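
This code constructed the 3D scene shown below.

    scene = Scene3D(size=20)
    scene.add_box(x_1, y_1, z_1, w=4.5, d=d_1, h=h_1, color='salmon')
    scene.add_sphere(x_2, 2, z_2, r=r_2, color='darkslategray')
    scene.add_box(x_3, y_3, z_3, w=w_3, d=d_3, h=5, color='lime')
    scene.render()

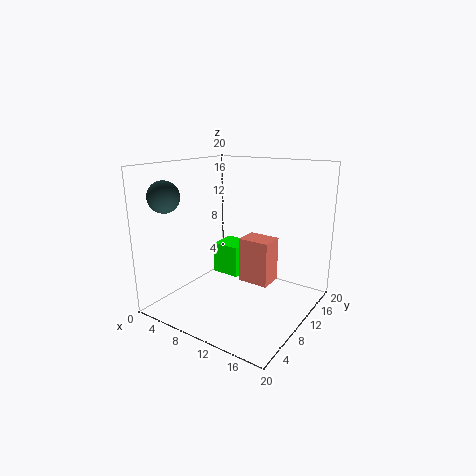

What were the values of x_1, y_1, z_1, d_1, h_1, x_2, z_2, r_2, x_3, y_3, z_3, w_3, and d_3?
x_1 = 9.5, y_1 = 11, z_1 = 3, d_1 = 3.5, h_1 = 6.5, x_2 = 4.5, z_2 = 16.5, r_2 = 2, x_3 = 2.5, y_3 = 14, z_3 = 1.5, w_3 = 4.5, d_3 = 4.5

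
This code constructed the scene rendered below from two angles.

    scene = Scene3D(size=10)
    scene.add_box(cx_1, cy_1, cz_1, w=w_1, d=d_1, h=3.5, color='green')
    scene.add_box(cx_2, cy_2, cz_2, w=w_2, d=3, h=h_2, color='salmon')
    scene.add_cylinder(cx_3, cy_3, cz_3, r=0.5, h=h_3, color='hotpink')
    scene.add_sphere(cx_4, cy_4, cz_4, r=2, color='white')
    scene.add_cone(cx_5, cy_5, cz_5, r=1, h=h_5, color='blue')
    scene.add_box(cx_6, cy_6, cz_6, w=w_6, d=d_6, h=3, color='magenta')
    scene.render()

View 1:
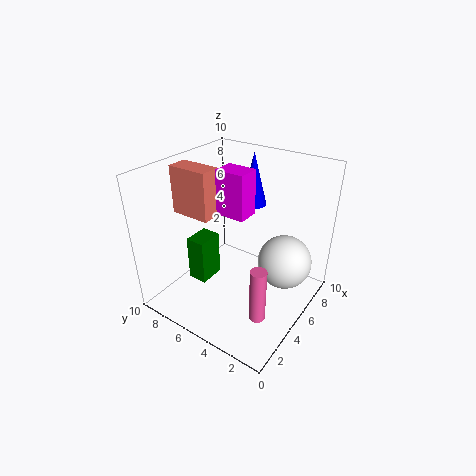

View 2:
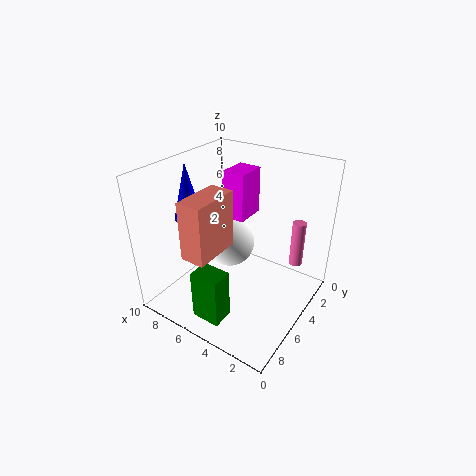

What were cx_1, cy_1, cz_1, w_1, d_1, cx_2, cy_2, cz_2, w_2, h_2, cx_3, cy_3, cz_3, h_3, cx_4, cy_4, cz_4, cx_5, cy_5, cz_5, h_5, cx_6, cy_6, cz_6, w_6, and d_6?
cx_1 = 4; cy_1 = 7.5; cz_1 = 0.5; w_1 = 2; d_1 = 1.5; cx_2 = 4; cy_2 = 7; cz_2 = 6; w_2 = 1.5; h_2 = 3.5; cx_3 = 2; cy_3 = 1.5; cz_3 = 2; h_3 = 3.5; cx_4 = 7.5; cy_4 = 2.5; cz_4 = 2.5; cx_5 = 8.5; cy_5 = 6; cz_5 = 6; h_5 = 4; cx_6 = 4; cy_6 = 4; cz_6 = 7; w_6 = 1.5; d_6 = 2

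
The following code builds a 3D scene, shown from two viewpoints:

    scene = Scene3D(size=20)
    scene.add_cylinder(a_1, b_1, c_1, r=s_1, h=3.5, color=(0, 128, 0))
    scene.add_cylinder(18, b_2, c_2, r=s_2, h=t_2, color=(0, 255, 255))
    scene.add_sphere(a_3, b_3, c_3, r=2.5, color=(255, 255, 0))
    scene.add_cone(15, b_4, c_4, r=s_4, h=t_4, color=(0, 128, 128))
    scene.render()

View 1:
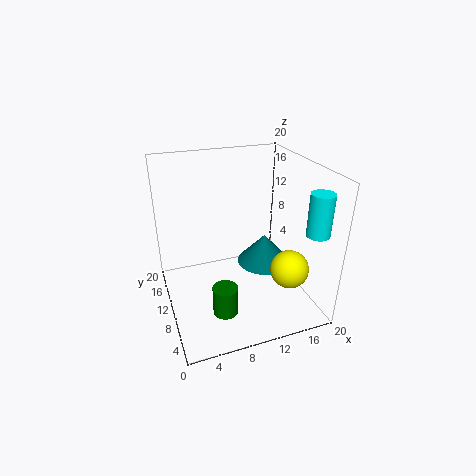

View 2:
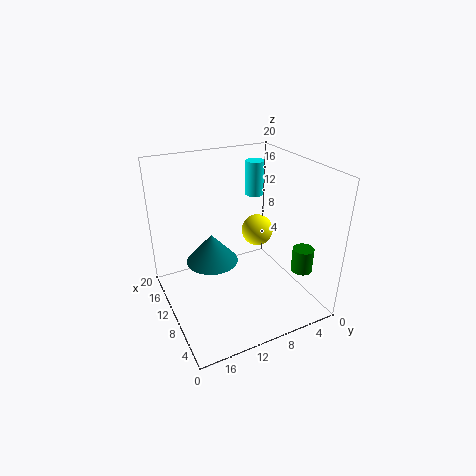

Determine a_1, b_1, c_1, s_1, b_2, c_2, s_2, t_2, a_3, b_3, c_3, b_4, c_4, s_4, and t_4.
a_1 = 5.5, b_1 = 2, c_1 = 5, s_1 = 1.5, b_2 = 3, c_2 = 12.5, s_2 = 1.5, t_2 = 5.5, a_3 = 15, b_3 = 4, c_3 = 7.5, b_4 = 12, c_4 = 4, s_4 = 4, t_4 = 4.5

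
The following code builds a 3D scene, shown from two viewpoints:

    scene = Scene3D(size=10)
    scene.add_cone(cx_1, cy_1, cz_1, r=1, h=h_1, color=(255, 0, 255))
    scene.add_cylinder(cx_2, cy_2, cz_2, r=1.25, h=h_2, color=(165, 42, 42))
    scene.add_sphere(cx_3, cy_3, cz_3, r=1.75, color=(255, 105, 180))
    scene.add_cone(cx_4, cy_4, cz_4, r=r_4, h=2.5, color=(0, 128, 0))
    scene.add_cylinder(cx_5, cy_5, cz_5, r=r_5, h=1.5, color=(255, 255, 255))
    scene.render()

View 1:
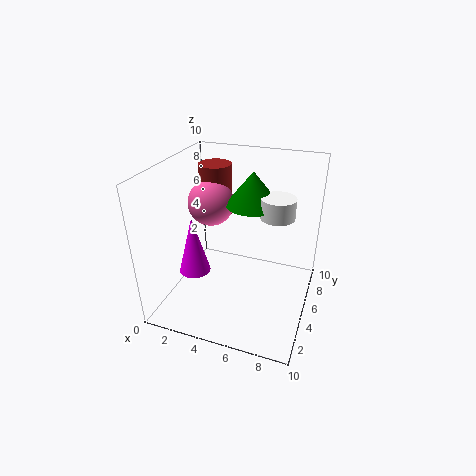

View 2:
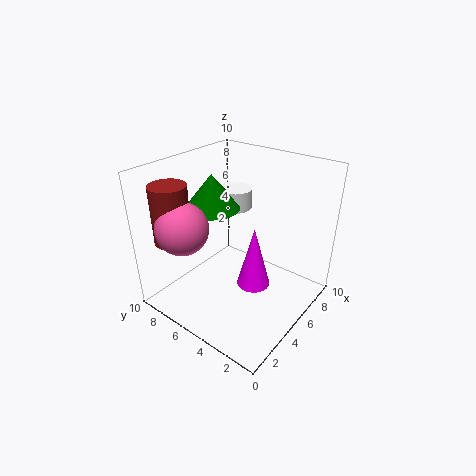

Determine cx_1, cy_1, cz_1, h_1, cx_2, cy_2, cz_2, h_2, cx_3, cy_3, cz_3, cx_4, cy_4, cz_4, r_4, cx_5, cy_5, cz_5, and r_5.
cx_1 = 3; cy_1 = 2.25; cz_1 = 3.75; h_1 = 3.75; cx_2 = 2; cy_2 = 8.25; cz_2 = 5; h_2 = 4; cx_3 = 2; cy_3 = 7.25; cz_3 = 6.25; cx_4 = 5.25; cy_4 = 7.5; cz_4 = 6.5; r_4 = 2; cx_5 = 7.25; cy_5 = 7; cz_5 = 6; r_5 = 1.25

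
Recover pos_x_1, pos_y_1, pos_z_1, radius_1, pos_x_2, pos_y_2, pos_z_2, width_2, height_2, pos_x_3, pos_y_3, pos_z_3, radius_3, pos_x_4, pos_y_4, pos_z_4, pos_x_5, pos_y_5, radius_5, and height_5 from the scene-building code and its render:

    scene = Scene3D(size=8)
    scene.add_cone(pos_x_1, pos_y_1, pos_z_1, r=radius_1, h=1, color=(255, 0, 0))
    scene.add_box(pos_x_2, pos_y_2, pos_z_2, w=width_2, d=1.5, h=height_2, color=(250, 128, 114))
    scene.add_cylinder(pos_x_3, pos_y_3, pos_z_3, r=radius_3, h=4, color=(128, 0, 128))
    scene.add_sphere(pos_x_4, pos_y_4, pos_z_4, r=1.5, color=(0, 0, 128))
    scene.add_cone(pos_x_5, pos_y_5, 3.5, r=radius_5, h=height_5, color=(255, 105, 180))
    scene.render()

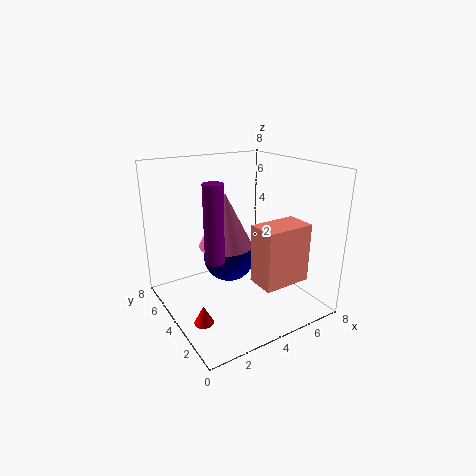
pos_x_1 = 1, pos_y_1 = 2.5, pos_z_1 = 0.5, radius_1 = 0.5, pos_x_2 = 3.5, pos_y_2 = 0.5, pos_z_2 = 2.5, width_2 = 2.5, height_2 = 3, pos_x_3 = 2, pos_y_3 = 3, pos_z_3 = 3.5, radius_3 = 0.5, pos_x_4 = 4, pos_y_4 = 5, pos_z_4 = 2.5, pos_x_5 = 3.5, pos_y_5 = 4.5, radius_5 = 1.5, height_5 = 3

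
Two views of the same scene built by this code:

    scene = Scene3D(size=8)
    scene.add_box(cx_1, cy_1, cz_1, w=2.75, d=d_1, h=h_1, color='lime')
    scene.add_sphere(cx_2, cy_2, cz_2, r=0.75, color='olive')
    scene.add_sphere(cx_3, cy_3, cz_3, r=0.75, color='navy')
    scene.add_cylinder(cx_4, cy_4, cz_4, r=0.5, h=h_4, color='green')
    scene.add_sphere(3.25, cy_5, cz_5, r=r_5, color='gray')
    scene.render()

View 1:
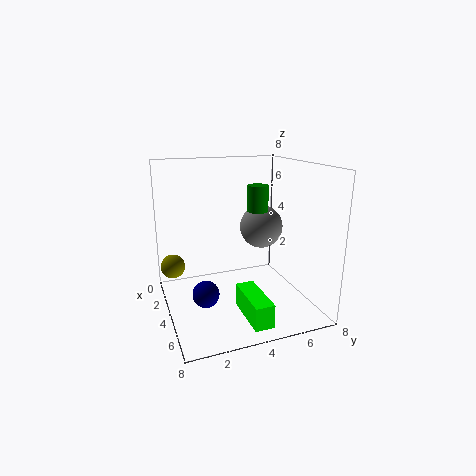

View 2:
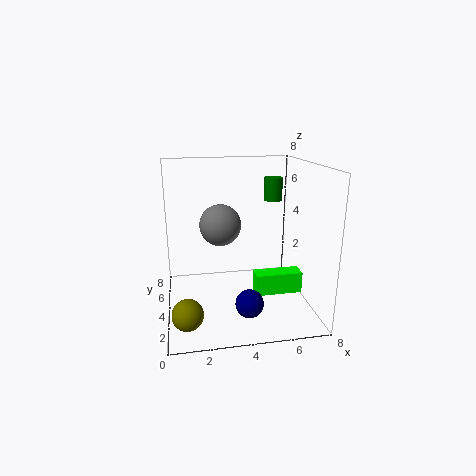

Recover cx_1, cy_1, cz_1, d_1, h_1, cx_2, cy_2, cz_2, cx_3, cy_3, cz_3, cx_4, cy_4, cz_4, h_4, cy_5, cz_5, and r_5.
cx_1 = 5; cy_1 = 3.5; cz_1 = 0.5; d_1 = 1; h_1 = 1.25; cx_2 = 1; cy_2 = 0.75; cz_2 = 1.5; cx_3 = 4.25; cy_3 = 2; cz_3 = 1; cx_4 = 6; cy_4 = 4.25; cz_4 = 6; h_4 = 1.25; cy_5 = 5.75; cz_5 = 4.25; r_5 = 1.25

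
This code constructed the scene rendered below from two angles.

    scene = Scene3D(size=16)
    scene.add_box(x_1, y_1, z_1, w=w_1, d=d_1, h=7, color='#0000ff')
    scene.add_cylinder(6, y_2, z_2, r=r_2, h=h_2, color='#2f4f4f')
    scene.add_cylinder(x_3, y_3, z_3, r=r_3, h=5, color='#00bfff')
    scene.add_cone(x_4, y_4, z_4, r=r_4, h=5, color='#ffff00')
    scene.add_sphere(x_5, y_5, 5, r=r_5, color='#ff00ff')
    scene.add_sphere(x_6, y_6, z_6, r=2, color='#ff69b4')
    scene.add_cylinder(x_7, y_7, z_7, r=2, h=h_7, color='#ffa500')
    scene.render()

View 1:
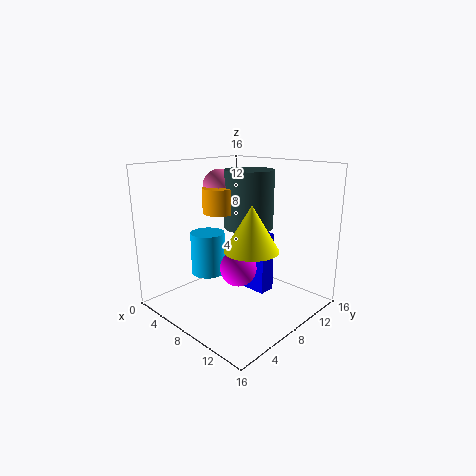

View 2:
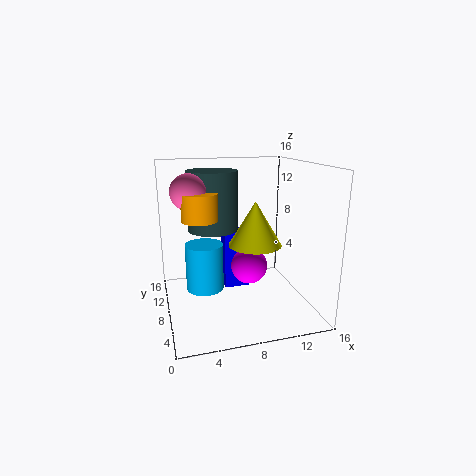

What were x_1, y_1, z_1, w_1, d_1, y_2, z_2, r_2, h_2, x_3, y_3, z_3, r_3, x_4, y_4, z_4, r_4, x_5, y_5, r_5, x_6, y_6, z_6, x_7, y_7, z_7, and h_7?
x_1 = 7; y_1 = 10; z_1 = 1; w_1 = 3; d_1 = 2; y_2 = 12; z_2 = 8; r_2 = 3; h_2 = 7; x_3 = 4; y_3 = 7; z_3 = 3; r_3 = 2; x_4 = 10; y_4 = 8; z_4 = 7; r_4 = 3; x_5 = 9; y_5 = 7; r_5 = 2; x_6 = 3; y_6 = 10; z_6 = 13; x_7 = 4; y_7 = 9; z_7 = 10; h_7 = 3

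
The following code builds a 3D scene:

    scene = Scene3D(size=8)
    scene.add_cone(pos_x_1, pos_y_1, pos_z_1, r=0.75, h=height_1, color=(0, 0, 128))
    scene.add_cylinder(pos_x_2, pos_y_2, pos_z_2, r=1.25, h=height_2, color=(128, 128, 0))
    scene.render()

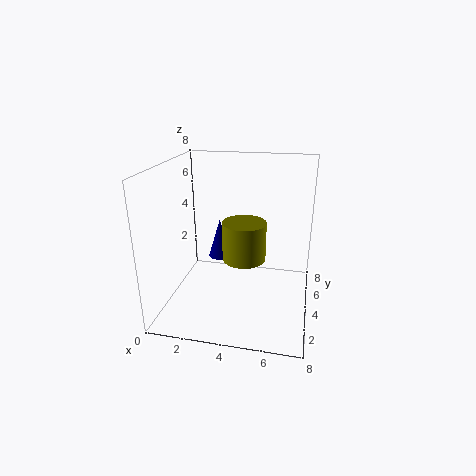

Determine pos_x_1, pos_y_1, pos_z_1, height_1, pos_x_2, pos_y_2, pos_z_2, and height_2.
pos_x_1 = 2.25
pos_y_1 = 6.5
pos_z_1 = 1.5
height_1 = 2.5
pos_x_2 = 4.25
pos_y_2 = 4.5
pos_z_2 = 2.5
height_2 = 2.25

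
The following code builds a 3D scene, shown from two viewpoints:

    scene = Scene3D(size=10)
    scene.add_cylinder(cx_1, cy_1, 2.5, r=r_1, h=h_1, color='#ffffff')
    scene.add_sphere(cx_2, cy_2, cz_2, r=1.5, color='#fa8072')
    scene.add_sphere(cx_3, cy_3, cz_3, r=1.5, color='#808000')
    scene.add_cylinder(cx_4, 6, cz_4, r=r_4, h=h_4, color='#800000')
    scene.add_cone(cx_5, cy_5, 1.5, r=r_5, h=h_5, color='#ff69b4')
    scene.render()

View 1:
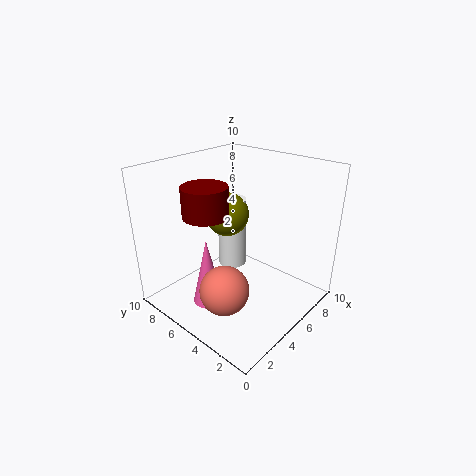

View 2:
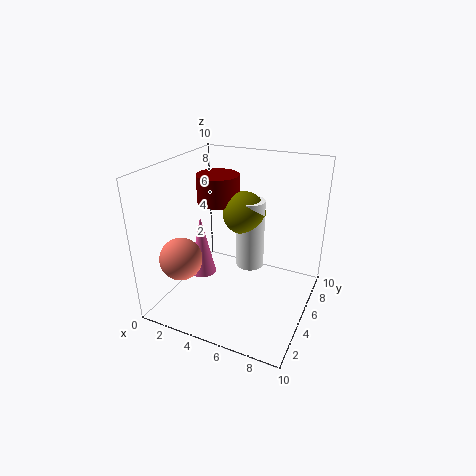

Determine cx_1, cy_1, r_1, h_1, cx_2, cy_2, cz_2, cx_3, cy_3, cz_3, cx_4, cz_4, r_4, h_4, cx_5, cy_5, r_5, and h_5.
cx_1 = 5.5
cy_1 = 6
r_1 = 1
h_1 = 5
cx_2 = 1.5
cy_2 = 3
cz_2 = 3.5
cx_3 = 5
cy_3 = 6
cz_3 = 6.5
cx_4 = 3
cz_4 = 7
r_4 = 1.5
h_4 = 2
cx_5 = 2
cy_5 = 5
r_5 = 1
h_5 = 4.5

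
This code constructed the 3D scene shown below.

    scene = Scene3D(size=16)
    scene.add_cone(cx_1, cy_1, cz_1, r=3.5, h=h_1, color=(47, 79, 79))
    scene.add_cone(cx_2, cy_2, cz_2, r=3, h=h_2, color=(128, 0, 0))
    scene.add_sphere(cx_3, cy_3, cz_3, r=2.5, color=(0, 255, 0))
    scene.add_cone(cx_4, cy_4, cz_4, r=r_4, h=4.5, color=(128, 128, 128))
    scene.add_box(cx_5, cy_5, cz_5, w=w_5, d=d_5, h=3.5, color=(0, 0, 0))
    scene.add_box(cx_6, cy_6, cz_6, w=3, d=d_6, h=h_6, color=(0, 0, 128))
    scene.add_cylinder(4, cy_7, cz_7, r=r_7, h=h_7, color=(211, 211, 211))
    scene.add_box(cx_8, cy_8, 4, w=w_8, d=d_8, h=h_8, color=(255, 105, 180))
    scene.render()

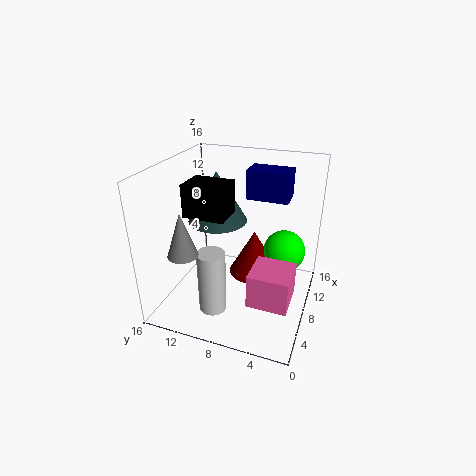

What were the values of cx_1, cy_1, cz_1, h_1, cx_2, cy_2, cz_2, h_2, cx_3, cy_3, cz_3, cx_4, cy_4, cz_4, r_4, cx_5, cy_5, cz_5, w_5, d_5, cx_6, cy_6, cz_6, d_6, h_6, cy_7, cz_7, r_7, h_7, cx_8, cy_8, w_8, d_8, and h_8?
cx_1 = 10.5
cy_1 = 11.5
cz_1 = 8.5
h_1 = 6
cx_2 = 11
cy_2 = 7
cz_2 = 2
h_2 = 5.5
cx_3 = 12
cy_3 = 3.5
cz_3 = 5
cx_4 = 2
cy_4 = 11.5
cz_4 = 8.5
r_4 = 1.5
cx_5 = 5
cy_5 = 8.5
cz_5 = 11
w_5 = 3.5
d_5 = 4.5
cx_6 = 12
cy_6 = 3.5
cz_6 = 11
d_6 = 5
h_6 = 3.5
cy_7 = 9.5
cz_7 = 1
r_7 = 1.5
h_7 = 7
cx_8 = 2
cy_8 = 1
w_8 = 4
d_8 = 4
h_8 = 3.5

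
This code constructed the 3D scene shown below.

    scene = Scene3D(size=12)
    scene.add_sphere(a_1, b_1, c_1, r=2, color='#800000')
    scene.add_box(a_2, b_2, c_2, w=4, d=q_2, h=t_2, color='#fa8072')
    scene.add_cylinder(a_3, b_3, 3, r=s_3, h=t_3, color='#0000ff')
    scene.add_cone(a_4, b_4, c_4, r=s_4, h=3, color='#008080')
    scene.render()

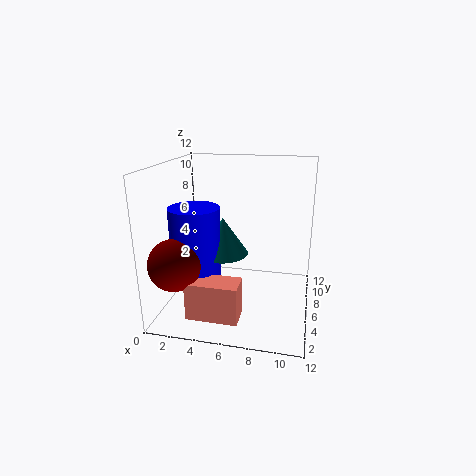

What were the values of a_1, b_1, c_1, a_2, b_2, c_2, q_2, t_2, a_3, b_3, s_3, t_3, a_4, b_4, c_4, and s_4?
a_1 = 2; b_1 = 2; c_1 = 5; a_2 = 3; b_2 = 1; c_2 = 1; q_2 = 2; t_2 = 3; a_3 = 3; b_3 = 4; s_3 = 2; t_3 = 6; a_4 = 5; b_4 = 5; c_4 = 5; s_4 = 2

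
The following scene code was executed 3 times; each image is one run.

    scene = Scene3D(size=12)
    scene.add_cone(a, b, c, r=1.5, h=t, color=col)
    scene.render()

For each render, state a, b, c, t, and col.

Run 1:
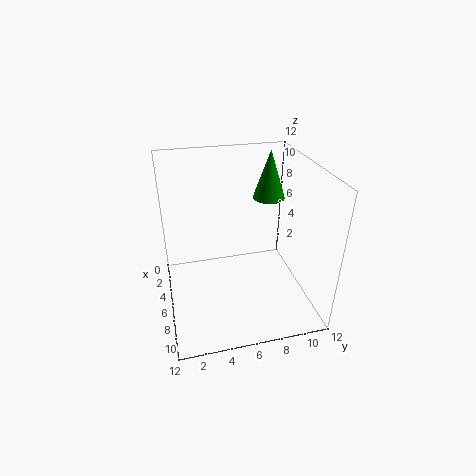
a = 2; b = 10; c = 7.5; t = 4.5; col = 'green'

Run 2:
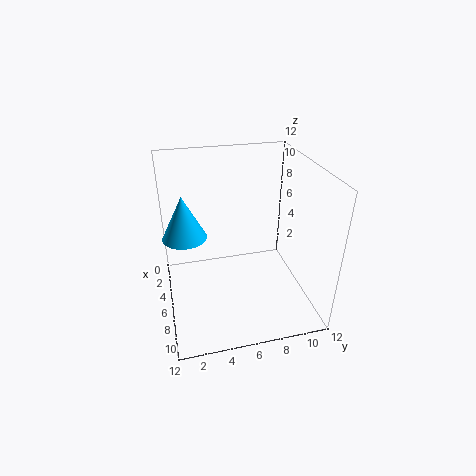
a = 9; b = 1.5; c = 8.5; t = 3; col = 'deepskyblue'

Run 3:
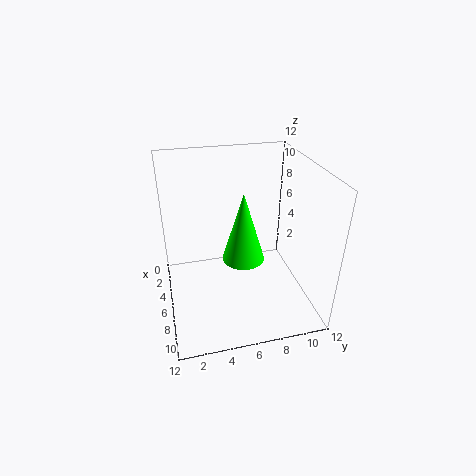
a = 9.5; b = 5.5; c = 6.5; t = 5; col = 'lime'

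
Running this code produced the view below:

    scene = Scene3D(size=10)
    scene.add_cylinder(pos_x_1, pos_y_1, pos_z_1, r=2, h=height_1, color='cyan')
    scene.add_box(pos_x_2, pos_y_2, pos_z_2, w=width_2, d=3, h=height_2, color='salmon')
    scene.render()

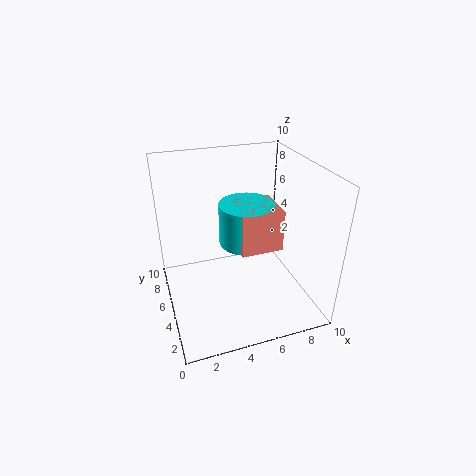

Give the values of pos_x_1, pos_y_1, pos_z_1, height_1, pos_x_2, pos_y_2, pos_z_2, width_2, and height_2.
pos_x_1 = 6, pos_y_1 = 6, pos_z_1 = 4, height_1 = 3, pos_x_2 = 5, pos_y_2 = 4, pos_z_2 = 4, width_2 = 3, height_2 = 3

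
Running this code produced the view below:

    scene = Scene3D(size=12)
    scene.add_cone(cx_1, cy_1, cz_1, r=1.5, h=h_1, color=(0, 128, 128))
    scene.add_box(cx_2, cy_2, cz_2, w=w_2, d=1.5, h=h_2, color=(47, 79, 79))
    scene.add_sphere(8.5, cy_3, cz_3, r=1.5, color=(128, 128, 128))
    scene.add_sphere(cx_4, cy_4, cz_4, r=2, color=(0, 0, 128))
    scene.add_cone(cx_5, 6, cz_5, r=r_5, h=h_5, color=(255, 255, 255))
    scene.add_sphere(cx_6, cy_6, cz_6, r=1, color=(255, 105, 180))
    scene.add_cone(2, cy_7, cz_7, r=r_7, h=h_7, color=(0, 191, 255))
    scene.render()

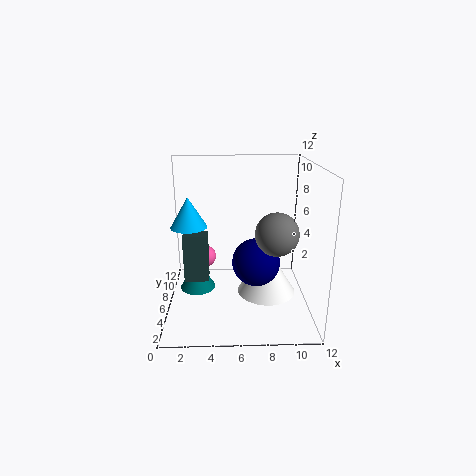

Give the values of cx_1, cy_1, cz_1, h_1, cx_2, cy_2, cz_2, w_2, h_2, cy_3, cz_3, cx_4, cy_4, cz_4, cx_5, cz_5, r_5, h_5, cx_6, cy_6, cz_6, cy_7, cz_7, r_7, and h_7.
cx_1 = 2.5
cy_1 = 6
cz_1 = 1.5
h_1 = 2.5
cx_2 = 1.5
cy_2 = 5
cz_2 = 2.5
w_2 = 2
h_2 = 4
cy_3 = 1.5
cz_3 = 8
cx_4 = 7.5
cy_4 = 5.5
cz_4 = 4
cx_5 = 8.5
cz_5 = 1
r_5 = 2.5
h_5 = 4
cx_6 = 3
cy_6 = 9
cz_6 = 3
cy_7 = 6
cz_7 = 7
r_7 = 1.5
h_7 = 2.5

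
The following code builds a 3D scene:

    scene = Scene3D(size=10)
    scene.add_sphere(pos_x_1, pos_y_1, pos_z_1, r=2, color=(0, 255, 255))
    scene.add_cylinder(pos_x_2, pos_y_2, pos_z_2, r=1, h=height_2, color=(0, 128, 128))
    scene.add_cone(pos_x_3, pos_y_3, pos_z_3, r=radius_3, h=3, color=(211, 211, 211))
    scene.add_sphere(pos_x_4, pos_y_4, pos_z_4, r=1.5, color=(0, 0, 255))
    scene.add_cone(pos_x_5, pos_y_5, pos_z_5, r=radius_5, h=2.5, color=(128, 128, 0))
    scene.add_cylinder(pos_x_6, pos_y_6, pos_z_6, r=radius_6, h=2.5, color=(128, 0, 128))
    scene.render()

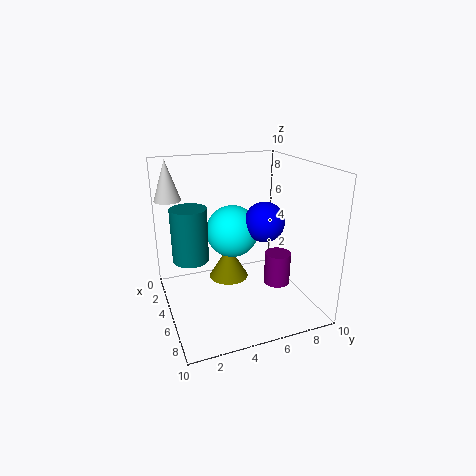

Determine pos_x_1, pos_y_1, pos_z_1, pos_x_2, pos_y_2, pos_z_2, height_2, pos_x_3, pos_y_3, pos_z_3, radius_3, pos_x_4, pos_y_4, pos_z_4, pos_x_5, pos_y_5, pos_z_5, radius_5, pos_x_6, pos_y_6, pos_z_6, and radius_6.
pos_x_1 = 2.5, pos_y_1 = 5.5, pos_z_1 = 4.5, pos_x_2 = 8, pos_y_2 = 1, pos_z_2 = 5.5, height_2 = 3, pos_x_3 = 1, pos_y_3 = 1, pos_z_3 = 7, radius_3 = 1, pos_x_4 = 4, pos_y_4 = 7.5, pos_z_4 = 5.5, pos_x_5 = 3, pos_y_5 = 5, pos_z_5 = 1, radius_5 = 1.5, pos_x_6 = 4.5, pos_y_6 = 8.5, pos_z_6 = 0.5, radius_6 = 1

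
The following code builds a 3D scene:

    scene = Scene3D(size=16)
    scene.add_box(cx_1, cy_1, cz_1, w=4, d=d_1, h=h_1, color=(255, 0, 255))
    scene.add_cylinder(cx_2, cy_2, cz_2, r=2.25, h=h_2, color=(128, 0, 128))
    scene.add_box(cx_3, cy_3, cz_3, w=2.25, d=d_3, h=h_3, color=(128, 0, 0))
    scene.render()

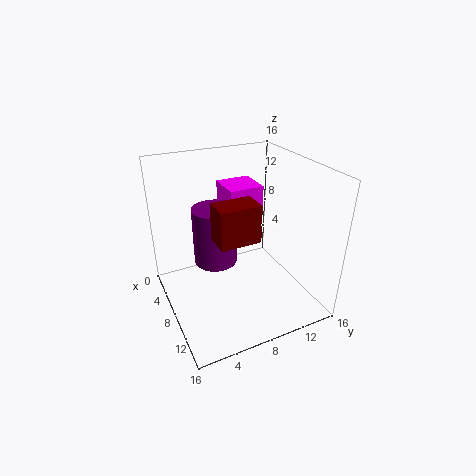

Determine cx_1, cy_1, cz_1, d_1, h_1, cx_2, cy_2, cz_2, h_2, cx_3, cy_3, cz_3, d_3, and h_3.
cx_1 = 2.75; cy_1 = 7.75; cz_1 = 7.75; d_1 = 4; h_1 = 5.25; cx_2 = 8.75; cy_2 = 5; cz_2 = 6.5; h_2 = 6; cx_3 = 13.75; cy_3 = 2.75; cz_3 = 12.25; d_3 = 3.5; h_3 = 3.25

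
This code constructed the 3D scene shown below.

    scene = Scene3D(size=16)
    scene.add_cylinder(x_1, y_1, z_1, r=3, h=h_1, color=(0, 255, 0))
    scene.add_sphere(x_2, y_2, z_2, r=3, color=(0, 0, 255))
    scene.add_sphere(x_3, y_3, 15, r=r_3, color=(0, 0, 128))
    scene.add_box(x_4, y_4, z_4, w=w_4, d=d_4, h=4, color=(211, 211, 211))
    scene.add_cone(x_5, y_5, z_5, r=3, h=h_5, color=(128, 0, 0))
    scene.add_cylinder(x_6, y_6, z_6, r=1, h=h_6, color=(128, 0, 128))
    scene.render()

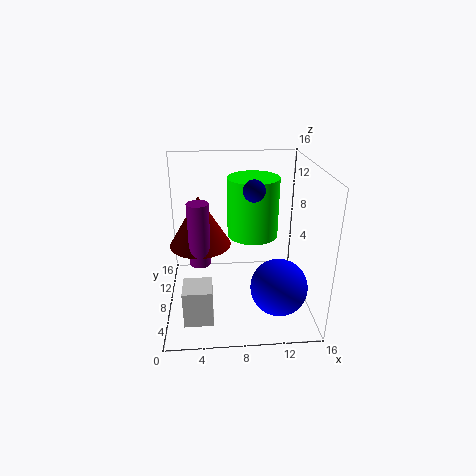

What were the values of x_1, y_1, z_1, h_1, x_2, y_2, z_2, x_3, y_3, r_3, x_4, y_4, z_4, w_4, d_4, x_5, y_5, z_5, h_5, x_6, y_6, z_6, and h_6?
x_1 = 10; y_1 = 11; z_1 = 7; h_1 = 7; x_2 = 12; y_2 = 4; z_2 = 4; x_3 = 9; y_3 = 3; r_3 = 1; x_4 = 2; y_4 = 2; z_4 = 1; w_4 = 3; d_4 = 3; x_5 = 4; y_5 = 5; z_5 = 9; h_5 = 5; x_6 = 4; y_6 = 3; z_6 = 8; h_6 = 6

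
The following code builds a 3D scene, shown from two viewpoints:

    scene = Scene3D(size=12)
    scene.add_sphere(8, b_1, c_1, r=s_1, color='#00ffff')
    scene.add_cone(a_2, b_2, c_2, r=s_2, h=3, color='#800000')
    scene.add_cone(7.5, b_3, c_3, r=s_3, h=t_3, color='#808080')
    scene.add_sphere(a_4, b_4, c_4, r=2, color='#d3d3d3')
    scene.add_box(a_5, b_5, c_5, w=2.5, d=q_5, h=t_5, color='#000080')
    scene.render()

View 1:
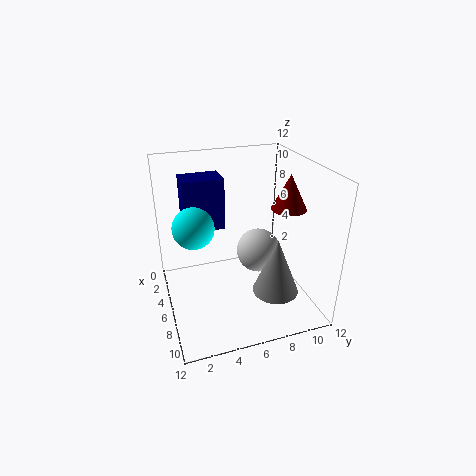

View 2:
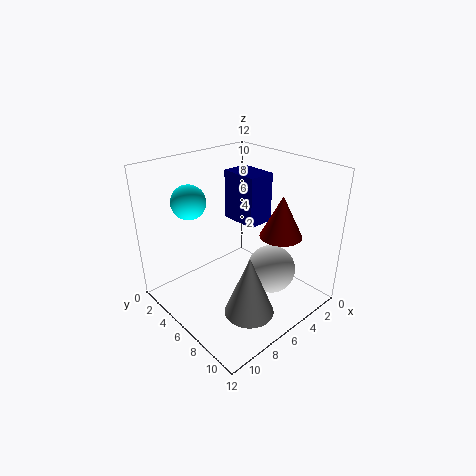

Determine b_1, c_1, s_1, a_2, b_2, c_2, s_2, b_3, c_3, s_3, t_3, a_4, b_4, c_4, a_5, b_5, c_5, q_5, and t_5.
b_1 = 2, c_1 = 8.5, s_1 = 1.5, a_2 = 6, b_2 = 10.5, c_2 = 8, s_2 = 1.5, b_3 = 9, c_3 = 1, s_3 = 2, t_3 = 5, a_4 = 4.5, b_4 = 8.5, c_4 = 3.5, a_5 = 1.5, b_5 = 2, c_5 = 6, q_5 = 3.5, t_5 = 4.5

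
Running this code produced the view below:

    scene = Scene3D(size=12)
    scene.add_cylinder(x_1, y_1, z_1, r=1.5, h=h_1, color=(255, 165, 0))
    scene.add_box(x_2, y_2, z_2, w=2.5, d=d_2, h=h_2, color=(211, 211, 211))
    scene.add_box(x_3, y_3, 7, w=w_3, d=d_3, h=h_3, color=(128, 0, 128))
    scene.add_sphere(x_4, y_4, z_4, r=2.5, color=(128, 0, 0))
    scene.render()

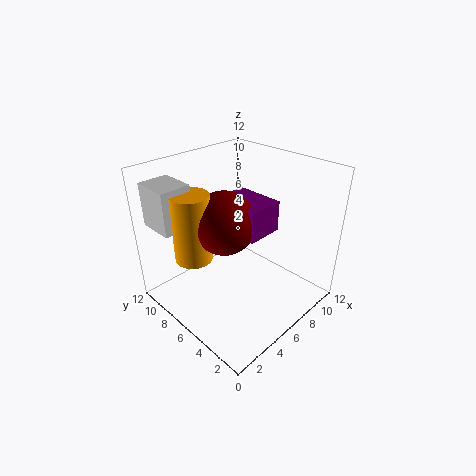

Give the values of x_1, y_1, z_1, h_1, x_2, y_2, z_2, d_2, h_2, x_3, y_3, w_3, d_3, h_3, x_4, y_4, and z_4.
x_1 = 2.5; y_1 = 7.5; z_1 = 5; h_1 = 5.5; x_2 = 0.5; y_2 = 8; z_2 = 7.5; d_2 = 3; h_2 = 3.5; x_3 = 5; y_3 = 3.5; w_3 = 3; d_3 = 4; h_3 = 2.5; x_4 = 4.5; y_4 = 6; z_4 = 8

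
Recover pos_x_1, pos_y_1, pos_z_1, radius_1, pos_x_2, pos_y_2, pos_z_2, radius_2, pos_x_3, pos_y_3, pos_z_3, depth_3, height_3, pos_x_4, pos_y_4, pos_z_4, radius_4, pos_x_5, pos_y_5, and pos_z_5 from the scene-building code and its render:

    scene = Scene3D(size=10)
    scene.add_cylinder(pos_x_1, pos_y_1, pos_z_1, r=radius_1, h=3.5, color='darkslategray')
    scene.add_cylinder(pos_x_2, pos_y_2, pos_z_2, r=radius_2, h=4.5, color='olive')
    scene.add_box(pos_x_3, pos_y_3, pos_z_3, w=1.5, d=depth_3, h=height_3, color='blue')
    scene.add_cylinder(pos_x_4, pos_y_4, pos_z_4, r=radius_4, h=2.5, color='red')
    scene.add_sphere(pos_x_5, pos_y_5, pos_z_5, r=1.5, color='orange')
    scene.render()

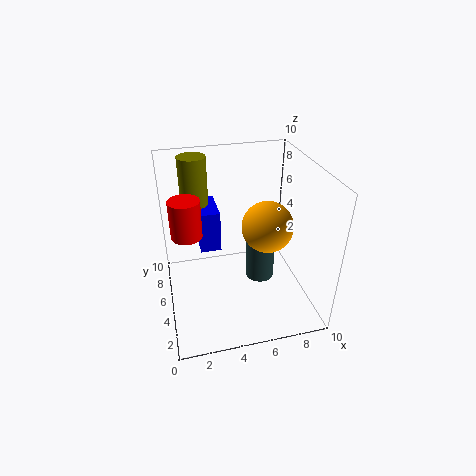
pos_x_1 = 6.5; pos_y_1 = 4.5; pos_z_1 = 2; radius_1 = 1; pos_x_2 = 2.5; pos_y_2 = 8; pos_z_2 = 5.5; radius_2 = 1; pos_x_3 = 2.5; pos_y_3 = 6; pos_z_3 = 3.5; depth_3 = 3; height_3 = 3; pos_x_4 = 1.5; pos_y_4 = 4.5; pos_z_4 = 6; radius_4 = 1; pos_x_5 = 6; pos_y_5 = 2; pos_z_5 = 7.5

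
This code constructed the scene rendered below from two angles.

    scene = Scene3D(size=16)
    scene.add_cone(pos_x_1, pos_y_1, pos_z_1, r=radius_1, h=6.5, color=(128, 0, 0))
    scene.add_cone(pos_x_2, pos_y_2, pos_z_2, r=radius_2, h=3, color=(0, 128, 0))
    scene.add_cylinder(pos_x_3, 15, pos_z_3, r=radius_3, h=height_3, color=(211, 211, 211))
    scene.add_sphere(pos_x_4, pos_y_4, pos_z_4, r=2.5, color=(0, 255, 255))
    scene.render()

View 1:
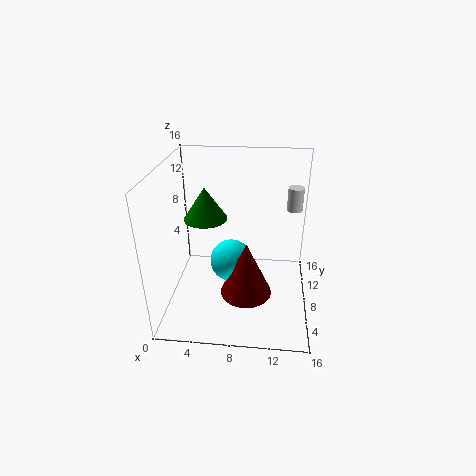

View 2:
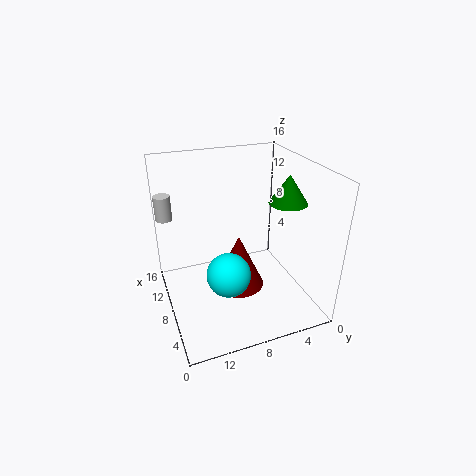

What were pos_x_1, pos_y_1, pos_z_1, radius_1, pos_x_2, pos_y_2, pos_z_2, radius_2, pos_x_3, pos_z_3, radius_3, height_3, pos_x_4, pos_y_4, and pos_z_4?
pos_x_1 = 9
pos_y_1 = 7.5
pos_z_1 = 1
radius_1 = 3
pos_x_2 = 5.5
pos_y_2 = 3.5
pos_z_2 = 12.5
radius_2 = 2
pos_x_3 = 14.5
pos_z_3 = 8.5
radius_3 = 1
height_3 = 3
pos_x_4 = 7
pos_y_4 = 9.5
pos_z_4 = 4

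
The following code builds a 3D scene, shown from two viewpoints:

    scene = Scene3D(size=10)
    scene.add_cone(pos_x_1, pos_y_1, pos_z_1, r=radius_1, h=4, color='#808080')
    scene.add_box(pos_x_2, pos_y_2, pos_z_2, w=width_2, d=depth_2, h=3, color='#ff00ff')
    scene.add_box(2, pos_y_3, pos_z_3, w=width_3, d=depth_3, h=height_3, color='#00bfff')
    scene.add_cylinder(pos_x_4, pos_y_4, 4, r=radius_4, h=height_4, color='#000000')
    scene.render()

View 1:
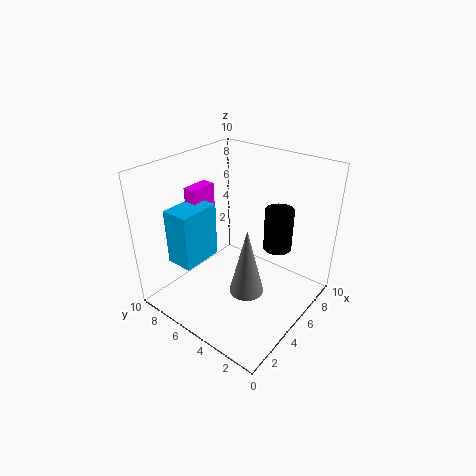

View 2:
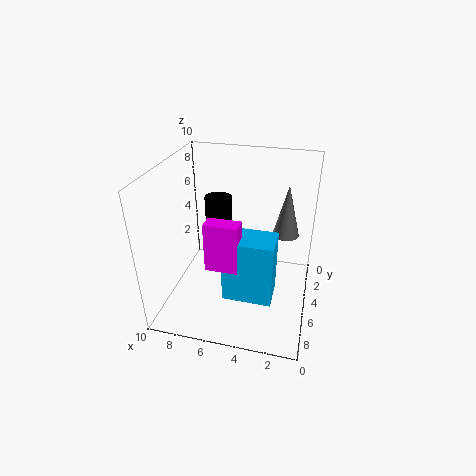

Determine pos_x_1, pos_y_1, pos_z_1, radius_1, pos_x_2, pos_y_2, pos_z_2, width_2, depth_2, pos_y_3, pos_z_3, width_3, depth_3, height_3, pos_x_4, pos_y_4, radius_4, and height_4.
pos_x_1 = 2, pos_y_1 = 2, pos_z_1 = 4, radius_1 = 1, pos_x_2 = 4, pos_y_2 = 8, pos_z_2 = 5, width_2 = 2, depth_2 = 1, pos_y_3 = 7, pos_z_3 = 3, width_3 = 3, depth_3 = 2, height_3 = 4, pos_x_4 = 7, pos_y_4 = 3, radius_4 = 1, height_4 = 3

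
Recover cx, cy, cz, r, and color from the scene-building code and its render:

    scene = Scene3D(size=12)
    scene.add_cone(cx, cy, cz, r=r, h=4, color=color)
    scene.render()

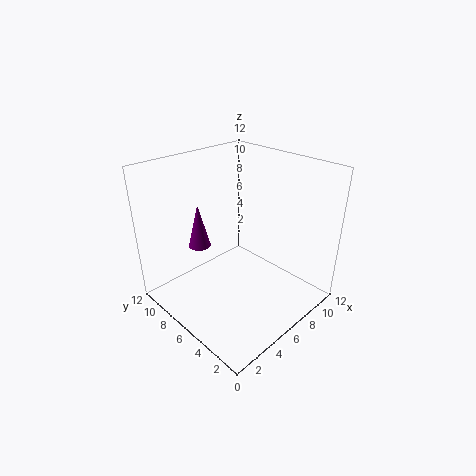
cx = 5
cy = 10
cz = 4
r = 1
color = 'purple'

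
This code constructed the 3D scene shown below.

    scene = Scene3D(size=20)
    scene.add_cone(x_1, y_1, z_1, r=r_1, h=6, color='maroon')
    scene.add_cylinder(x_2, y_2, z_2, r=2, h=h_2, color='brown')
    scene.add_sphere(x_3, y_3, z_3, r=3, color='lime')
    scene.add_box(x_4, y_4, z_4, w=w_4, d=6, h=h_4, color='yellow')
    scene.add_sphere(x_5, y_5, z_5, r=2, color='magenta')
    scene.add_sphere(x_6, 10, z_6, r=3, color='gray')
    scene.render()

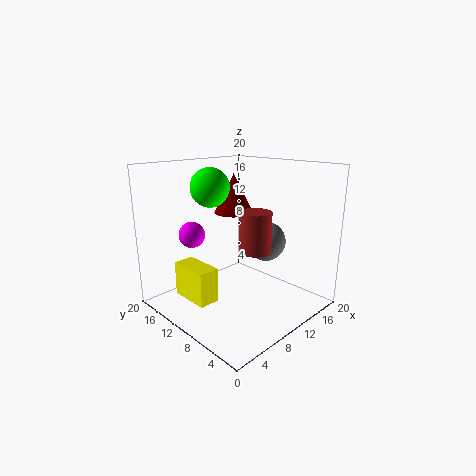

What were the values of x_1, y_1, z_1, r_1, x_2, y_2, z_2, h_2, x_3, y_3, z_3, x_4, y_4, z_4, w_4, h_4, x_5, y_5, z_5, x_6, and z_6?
x_1 = 14, y_1 = 15, z_1 = 12, r_1 = 3, x_2 = 8, y_2 = 5, z_2 = 10, h_2 = 5, x_3 = 11, y_3 = 17, z_3 = 16, x_4 = 4, y_4 = 11, z_4 = 1, w_4 = 3, h_4 = 5, x_5 = 8, y_5 = 18, z_5 = 9, x_6 = 16, z_6 = 8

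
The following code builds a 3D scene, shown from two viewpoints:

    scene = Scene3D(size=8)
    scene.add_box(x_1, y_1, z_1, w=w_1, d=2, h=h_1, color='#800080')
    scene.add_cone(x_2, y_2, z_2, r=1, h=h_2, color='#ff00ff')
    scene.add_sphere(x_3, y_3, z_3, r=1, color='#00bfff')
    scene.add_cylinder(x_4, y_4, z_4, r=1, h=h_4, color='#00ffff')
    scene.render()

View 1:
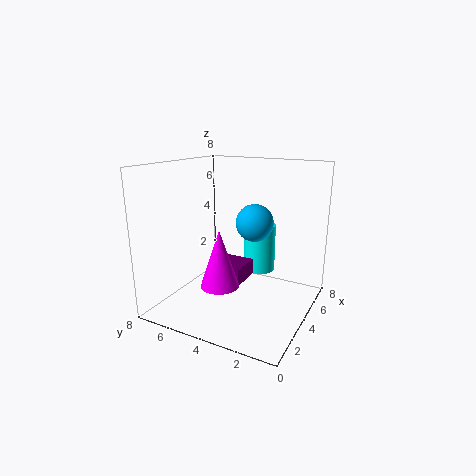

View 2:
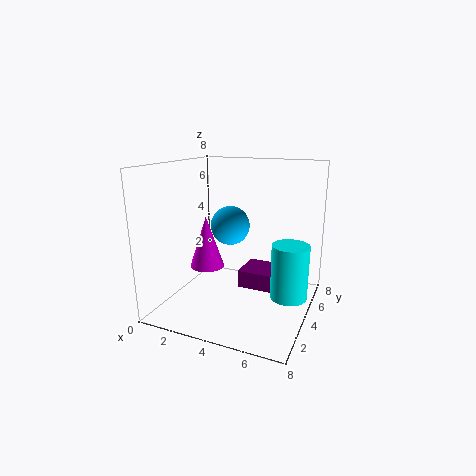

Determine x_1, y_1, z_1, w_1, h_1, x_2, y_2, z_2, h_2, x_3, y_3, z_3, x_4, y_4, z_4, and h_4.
x_1 = 4; y_1 = 4; z_1 = 1; w_1 = 2; h_1 = 1; x_2 = 2; y_2 = 4; z_2 = 2; h_2 = 3; x_3 = 4; y_3 = 3; z_3 = 5; x_4 = 7; y_4 = 4; z_4 = 1; h_4 = 3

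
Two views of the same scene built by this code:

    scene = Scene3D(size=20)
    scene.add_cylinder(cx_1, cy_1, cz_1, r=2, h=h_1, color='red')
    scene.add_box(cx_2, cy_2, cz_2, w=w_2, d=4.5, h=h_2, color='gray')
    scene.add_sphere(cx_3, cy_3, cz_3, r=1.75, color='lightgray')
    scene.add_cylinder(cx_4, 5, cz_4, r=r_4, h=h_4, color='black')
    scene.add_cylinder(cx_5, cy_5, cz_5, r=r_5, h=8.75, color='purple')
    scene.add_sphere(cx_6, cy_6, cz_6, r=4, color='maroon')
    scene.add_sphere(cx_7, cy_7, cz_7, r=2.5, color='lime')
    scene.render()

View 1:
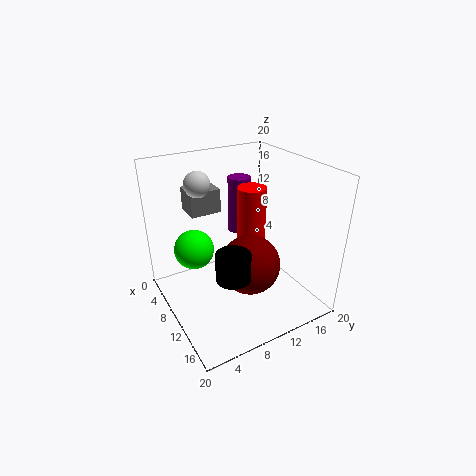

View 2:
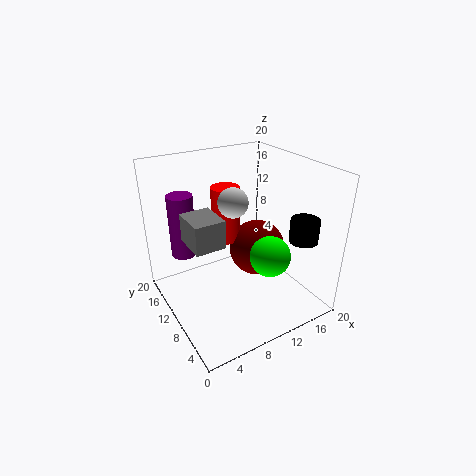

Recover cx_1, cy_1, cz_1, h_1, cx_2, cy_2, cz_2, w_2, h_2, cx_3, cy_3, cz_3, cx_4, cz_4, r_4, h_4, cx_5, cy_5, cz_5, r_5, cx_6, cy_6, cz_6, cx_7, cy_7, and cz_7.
cx_1 = 9.5; cy_1 = 12.5; cz_1 = 9; h_1 = 7.75; cx_2 = 1.75; cy_2 = 5.25; cz_2 = 12.25; w_2 = 3.75; h_2 = 3.5; cx_3 = 6.75; cy_3 = 5.75; cz_3 = 17.5; cx_4 = 17.5; cz_4 = 9.75; r_4 = 2; h_4 = 3.25; cx_5 = 3.5; cy_5 = 14; cz_5 = 7.5; r_5 = 1.75; cx_6 = 13.25; cy_6 = 10; cz_6 = 7.5; cx_7 = 10.5; cy_7 = 3.25; cz_7 = 10.5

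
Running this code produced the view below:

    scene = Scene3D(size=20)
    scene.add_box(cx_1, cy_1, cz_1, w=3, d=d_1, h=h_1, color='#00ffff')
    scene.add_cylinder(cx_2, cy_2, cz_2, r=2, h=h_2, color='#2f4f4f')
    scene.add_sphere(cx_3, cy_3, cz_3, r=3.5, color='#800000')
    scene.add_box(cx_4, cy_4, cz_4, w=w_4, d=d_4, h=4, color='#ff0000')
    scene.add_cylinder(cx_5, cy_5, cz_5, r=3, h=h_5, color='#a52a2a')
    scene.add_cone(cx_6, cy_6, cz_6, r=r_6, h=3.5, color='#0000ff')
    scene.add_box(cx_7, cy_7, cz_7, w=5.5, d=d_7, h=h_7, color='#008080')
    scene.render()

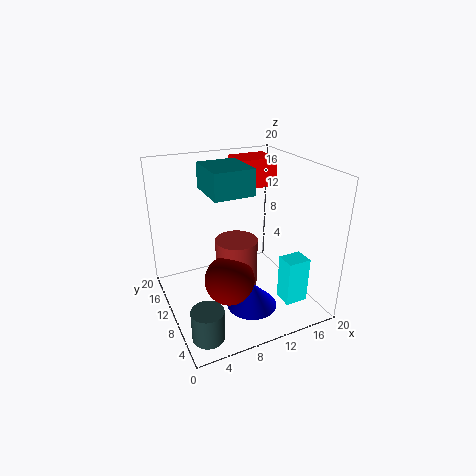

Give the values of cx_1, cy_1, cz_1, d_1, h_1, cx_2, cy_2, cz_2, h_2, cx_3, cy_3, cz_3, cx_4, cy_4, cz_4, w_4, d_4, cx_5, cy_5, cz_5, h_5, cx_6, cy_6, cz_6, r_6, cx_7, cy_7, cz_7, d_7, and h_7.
cx_1 = 13; cy_1 = 1.5; cz_1 = 3.5; d_1 = 2.5; h_1 = 6; cx_2 = 2.5; cy_2 = 2.5; cz_2 = 1.5; h_2 = 4; cx_3 = 8; cy_3 = 8.5; cz_3 = 4.5; cx_4 = 11.5; cy_4 = 12; cz_4 = 16; w_4 = 5.5; d_4 = 4.5; cx_5 = 10; cy_5 = 10.5; cz_5 = 0.5; h_5 = 9; cx_6 = 10.5; cy_6 = 6.5; cz_6 = 1; r_6 = 3.5; cx_7 = 6; cy_7 = 8; cz_7 = 16.5; d_7 = 6.5; h_7 = 3.5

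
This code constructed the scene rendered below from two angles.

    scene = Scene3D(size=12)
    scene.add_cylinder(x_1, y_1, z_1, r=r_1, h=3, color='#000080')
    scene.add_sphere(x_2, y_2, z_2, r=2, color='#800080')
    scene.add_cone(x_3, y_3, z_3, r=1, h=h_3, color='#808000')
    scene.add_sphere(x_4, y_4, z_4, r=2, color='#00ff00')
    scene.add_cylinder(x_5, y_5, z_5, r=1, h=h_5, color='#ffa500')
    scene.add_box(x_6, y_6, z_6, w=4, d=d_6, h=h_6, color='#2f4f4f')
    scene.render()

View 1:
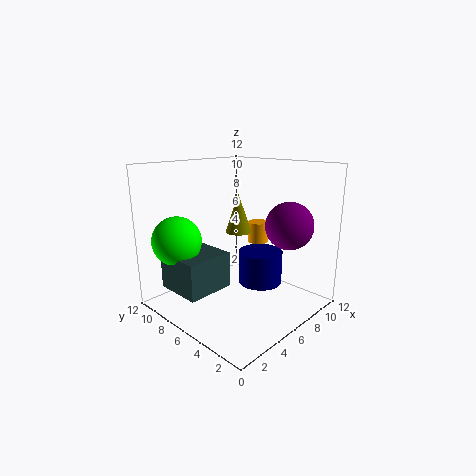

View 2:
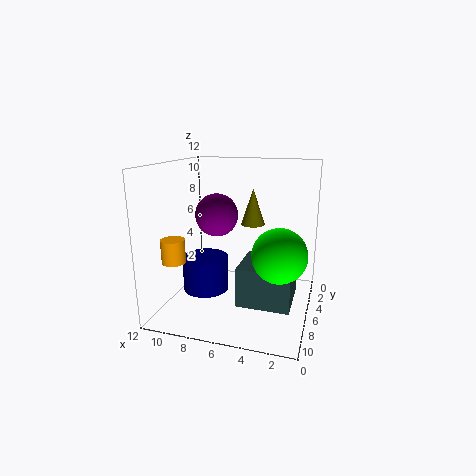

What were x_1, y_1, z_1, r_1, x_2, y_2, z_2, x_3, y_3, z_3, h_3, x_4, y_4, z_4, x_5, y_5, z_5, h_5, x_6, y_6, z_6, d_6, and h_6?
x_1 = 9; y_1 = 6; z_1 = 1; r_1 = 2; x_2 = 9; y_2 = 3; z_2 = 7; x_3 = 5; y_3 = 5; z_3 = 7; h_3 = 3; x_4 = 2; y_4 = 9; z_4 = 6; x_5 = 11; y_5 = 8; z_5 = 4; h_5 = 2; x_6 = 1; y_6 = 6; z_6 = 2; d_6 = 4; h_6 = 3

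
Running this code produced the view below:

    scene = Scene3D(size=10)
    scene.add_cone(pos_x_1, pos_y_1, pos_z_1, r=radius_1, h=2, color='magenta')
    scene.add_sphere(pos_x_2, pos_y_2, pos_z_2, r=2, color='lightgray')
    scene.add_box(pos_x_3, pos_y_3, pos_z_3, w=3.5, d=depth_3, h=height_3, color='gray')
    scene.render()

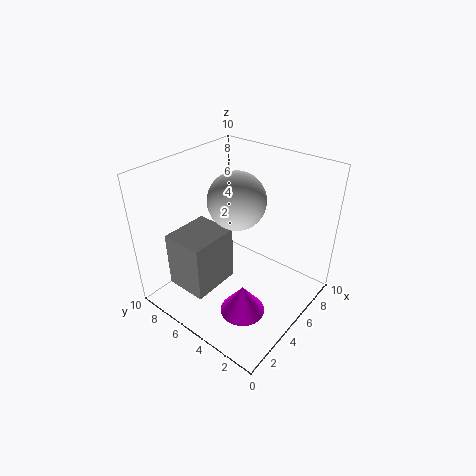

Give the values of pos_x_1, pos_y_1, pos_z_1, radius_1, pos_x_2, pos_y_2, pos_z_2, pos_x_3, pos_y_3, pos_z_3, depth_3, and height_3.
pos_x_1 = 3, pos_y_1 = 3, pos_z_1 = 1, radius_1 = 1.5, pos_x_2 = 5.5, pos_y_2 = 5.5, pos_z_2 = 7.5, pos_x_3 = 1.5, pos_y_3 = 5.5, pos_z_3 = 1.5, depth_3 = 3, height_3 = 4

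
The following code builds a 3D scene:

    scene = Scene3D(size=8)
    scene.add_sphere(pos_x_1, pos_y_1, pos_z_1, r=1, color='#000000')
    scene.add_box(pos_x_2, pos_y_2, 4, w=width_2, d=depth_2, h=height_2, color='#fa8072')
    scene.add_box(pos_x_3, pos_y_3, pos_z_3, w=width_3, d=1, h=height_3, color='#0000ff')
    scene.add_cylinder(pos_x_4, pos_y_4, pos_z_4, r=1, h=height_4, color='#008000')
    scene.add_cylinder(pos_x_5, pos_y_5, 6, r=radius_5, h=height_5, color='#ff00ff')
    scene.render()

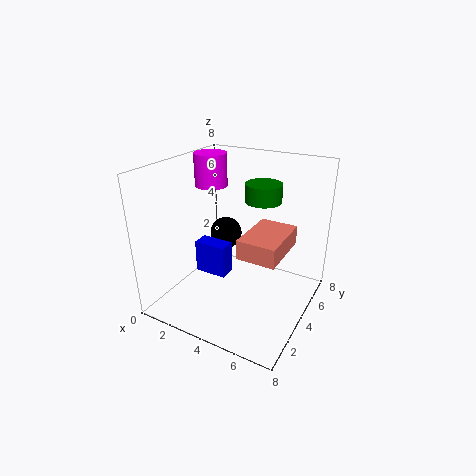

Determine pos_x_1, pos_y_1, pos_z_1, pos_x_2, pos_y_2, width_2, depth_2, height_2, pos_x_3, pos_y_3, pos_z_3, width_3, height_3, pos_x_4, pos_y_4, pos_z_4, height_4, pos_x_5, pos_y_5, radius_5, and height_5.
pos_x_1 = 2; pos_y_1 = 6; pos_z_1 = 3; pos_x_2 = 5; pos_y_2 = 2; width_2 = 2; depth_2 = 3; height_2 = 1; pos_x_3 = 1; pos_y_3 = 4; pos_z_3 = 1; width_3 = 2; height_3 = 2; pos_x_4 = 5; pos_y_4 = 5; pos_z_4 = 6; height_4 = 1; pos_x_5 = 1; pos_y_5 = 6; radius_5 = 1; height_5 = 2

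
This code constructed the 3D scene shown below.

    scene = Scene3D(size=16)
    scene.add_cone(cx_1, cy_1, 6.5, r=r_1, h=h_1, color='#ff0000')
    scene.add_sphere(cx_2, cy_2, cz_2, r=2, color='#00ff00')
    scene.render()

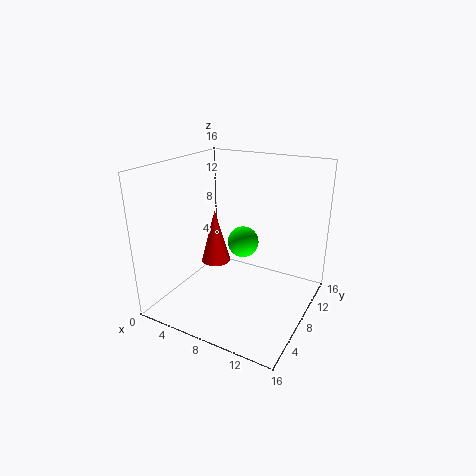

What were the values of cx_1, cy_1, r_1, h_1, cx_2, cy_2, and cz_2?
cx_1 = 7; cy_1 = 5; r_1 = 1.5; h_1 = 5.5; cx_2 = 6; cy_2 = 13; cz_2 = 5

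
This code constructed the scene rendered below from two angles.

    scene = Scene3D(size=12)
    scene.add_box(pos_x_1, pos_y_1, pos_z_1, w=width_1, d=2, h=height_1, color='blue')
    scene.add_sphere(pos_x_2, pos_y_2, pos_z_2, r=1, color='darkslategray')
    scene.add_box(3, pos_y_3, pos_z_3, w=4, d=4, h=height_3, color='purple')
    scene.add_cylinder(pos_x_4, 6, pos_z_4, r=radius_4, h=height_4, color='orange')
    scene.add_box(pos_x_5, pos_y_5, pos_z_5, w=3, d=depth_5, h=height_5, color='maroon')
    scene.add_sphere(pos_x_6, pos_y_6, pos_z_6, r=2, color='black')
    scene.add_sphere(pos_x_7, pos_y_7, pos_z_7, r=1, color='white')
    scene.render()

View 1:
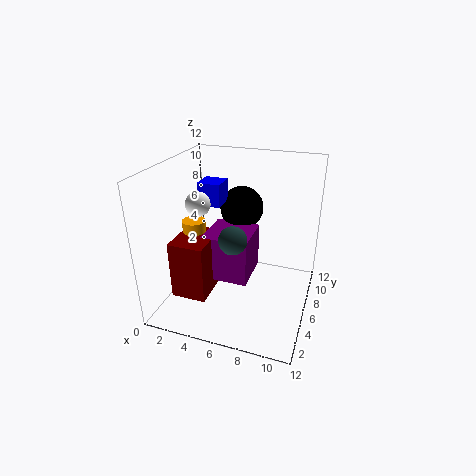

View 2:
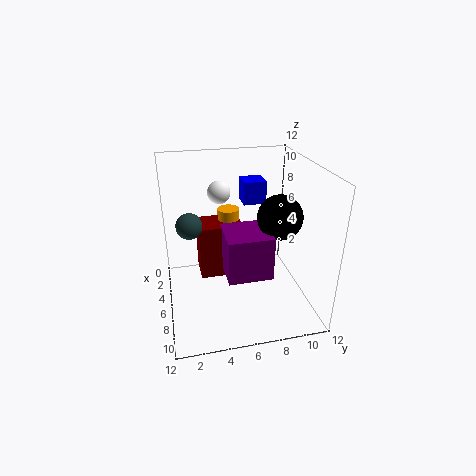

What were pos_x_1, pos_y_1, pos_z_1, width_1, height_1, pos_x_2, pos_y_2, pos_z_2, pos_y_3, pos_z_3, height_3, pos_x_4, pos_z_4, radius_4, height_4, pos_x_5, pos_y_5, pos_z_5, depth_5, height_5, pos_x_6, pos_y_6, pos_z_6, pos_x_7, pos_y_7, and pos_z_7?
pos_x_1 = 2
pos_y_1 = 7
pos_z_1 = 8
width_1 = 2
height_1 = 2
pos_x_2 = 7
pos_y_2 = 2
pos_z_2 = 8
pos_y_3 = 5
pos_z_3 = 2
height_3 = 4
pos_x_4 = 2
pos_z_4 = 5
radius_4 = 1
height_4 = 2
pos_x_5 = 1
pos_y_5 = 3
pos_z_5 = 1
depth_5 = 4
height_5 = 5
pos_x_6 = 5
pos_y_6 = 10
pos_z_6 = 7
pos_x_7 = 3
pos_y_7 = 5
pos_z_7 = 9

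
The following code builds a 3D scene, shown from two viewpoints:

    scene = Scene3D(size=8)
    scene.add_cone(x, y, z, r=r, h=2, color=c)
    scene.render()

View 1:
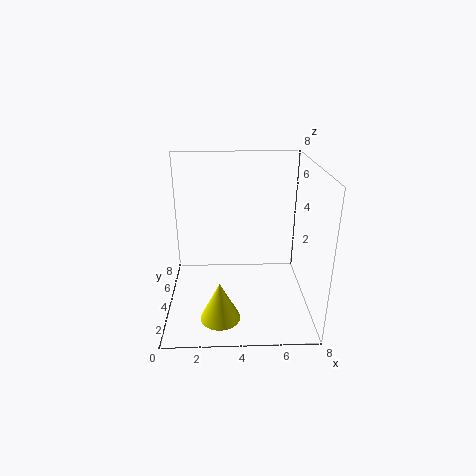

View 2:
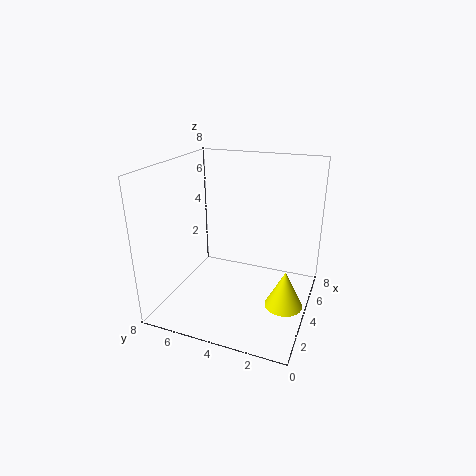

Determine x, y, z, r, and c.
x = 3; y = 1; z = 1; r = 1; c = 'yellow'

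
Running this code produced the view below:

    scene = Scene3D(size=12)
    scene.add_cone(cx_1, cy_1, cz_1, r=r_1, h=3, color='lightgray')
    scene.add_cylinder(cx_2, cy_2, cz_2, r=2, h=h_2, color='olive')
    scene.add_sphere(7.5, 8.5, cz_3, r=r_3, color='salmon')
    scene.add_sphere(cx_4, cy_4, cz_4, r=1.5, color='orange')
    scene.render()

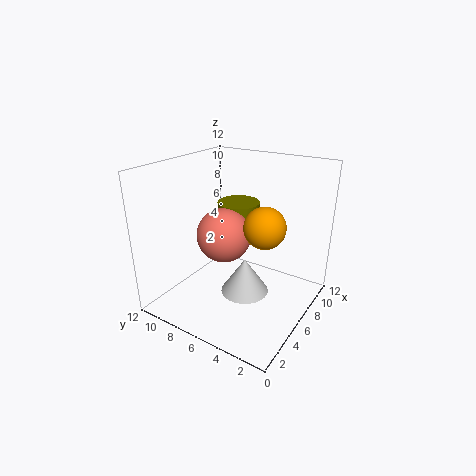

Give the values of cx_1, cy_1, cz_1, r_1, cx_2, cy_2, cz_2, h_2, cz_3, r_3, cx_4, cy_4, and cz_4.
cx_1 = 5.5
cy_1 = 5
cz_1 = 1.5
r_1 = 2
cx_2 = 10
cy_2 = 8.5
cz_2 = 5.5
h_2 = 2
cz_3 = 5
r_3 = 2.5
cx_4 = 4
cy_4 = 2.5
cz_4 = 8.5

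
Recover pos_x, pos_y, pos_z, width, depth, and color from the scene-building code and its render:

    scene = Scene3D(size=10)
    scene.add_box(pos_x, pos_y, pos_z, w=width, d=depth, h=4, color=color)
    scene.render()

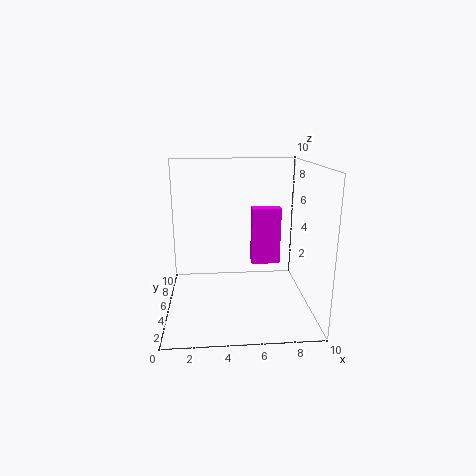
pos_x = 6
pos_y = 5
pos_z = 3
width = 2
depth = 1
color = 'magenta'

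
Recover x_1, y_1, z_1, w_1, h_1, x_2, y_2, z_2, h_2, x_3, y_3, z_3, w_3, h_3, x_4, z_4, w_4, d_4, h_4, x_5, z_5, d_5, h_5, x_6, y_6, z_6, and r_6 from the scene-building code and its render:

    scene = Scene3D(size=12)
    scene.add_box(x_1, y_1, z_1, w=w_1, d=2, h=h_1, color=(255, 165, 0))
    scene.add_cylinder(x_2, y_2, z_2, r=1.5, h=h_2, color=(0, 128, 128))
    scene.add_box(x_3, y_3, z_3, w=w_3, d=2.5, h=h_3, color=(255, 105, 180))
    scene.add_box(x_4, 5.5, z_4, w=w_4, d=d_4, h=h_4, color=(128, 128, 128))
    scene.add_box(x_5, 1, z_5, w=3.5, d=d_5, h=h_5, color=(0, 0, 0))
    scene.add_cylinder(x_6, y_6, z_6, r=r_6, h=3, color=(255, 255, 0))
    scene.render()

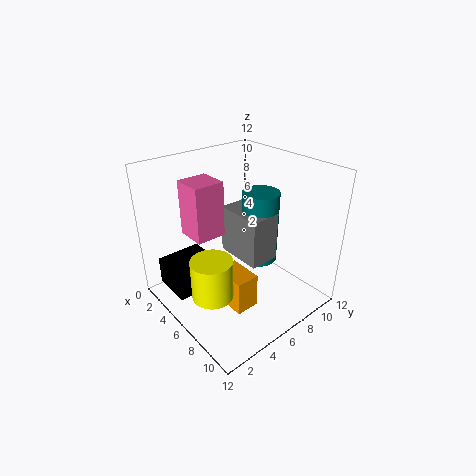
x_1 = 5.5, y_1 = 4, z_1 = 0.5, w_1 = 3, h_1 = 3, x_2 = 7, y_2 = 7.5, z_2 = 4, h_2 = 6, x_3 = 3, y_3 = 2.5, z_3 = 6.5, w_3 = 2.5, h_3 = 4.5, x_4 = 4.5, z_4 = 4.5, w_4 = 4, d_4 = 2.5, h_4 = 4, x_5 = 1, z_5 = 1, d_5 = 4, h_5 = 2.5, x_6 = 8.5, y_6 = 1.5, z_6 = 4, r_6 = 1.5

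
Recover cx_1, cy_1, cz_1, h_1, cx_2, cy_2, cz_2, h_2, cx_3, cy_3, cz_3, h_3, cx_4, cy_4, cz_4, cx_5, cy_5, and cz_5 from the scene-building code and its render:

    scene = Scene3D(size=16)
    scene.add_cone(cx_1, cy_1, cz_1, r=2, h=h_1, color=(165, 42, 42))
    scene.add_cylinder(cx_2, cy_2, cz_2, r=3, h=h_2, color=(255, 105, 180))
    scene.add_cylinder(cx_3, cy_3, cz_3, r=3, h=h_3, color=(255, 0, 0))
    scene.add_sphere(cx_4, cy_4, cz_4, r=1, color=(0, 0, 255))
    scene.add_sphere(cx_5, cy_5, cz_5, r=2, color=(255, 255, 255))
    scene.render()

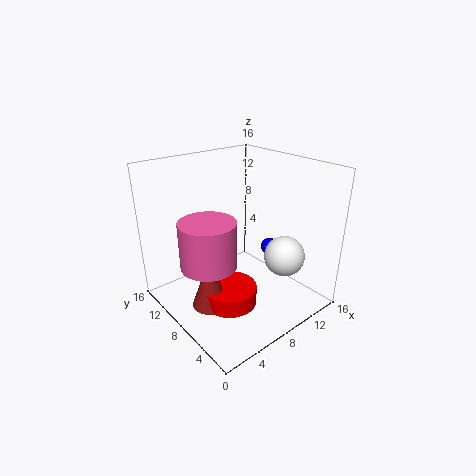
cx_1 = 4
cy_1 = 8
cz_1 = 1
h_1 = 6
cx_2 = 4
cy_2 = 8
cz_2 = 6
h_2 = 5
cx_3 = 6
cy_3 = 7
cz_3 = 1
h_3 = 2
cx_4 = 12
cy_4 = 7
cz_4 = 6
cx_5 = 9
cy_5 = 2
cz_5 = 8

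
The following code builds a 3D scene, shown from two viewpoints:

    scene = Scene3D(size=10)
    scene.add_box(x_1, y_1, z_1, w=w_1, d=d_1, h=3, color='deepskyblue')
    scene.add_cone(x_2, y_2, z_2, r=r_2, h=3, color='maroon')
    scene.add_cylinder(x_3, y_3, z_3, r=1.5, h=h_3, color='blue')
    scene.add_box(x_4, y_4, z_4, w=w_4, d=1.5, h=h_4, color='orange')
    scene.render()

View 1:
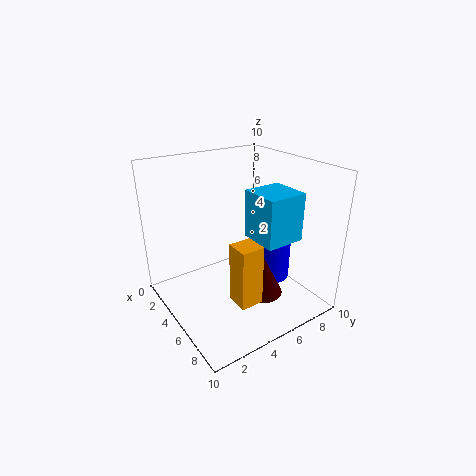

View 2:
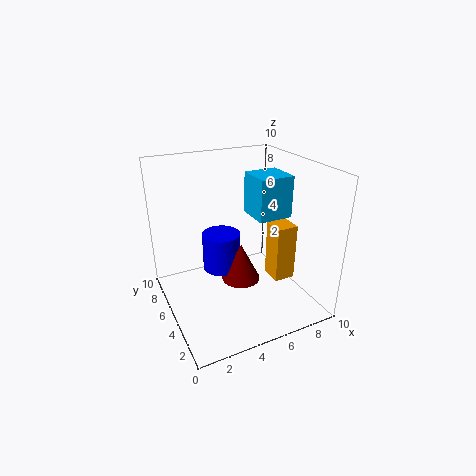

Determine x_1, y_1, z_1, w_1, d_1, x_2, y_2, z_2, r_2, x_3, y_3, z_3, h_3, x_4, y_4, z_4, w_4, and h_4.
x_1 = 6.5, y_1 = 4.5, z_1 = 6, w_1 = 2.5, d_1 = 2.5, x_2 = 6, y_2 = 6.5, z_2 = 0.5, r_2 = 1.5, x_3 = 5, y_3 = 8, z_3 = 1, h_3 = 3, x_4 = 7, y_4 = 3, z_4 = 2, w_4 = 1.5, h_4 = 4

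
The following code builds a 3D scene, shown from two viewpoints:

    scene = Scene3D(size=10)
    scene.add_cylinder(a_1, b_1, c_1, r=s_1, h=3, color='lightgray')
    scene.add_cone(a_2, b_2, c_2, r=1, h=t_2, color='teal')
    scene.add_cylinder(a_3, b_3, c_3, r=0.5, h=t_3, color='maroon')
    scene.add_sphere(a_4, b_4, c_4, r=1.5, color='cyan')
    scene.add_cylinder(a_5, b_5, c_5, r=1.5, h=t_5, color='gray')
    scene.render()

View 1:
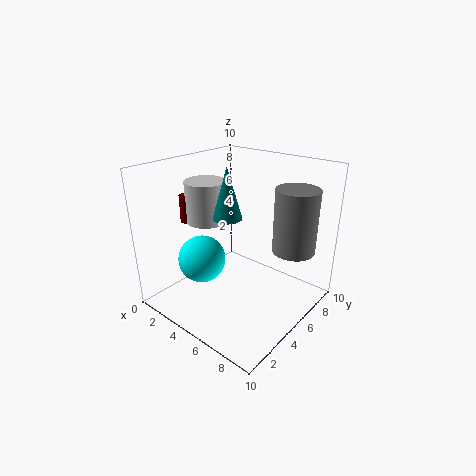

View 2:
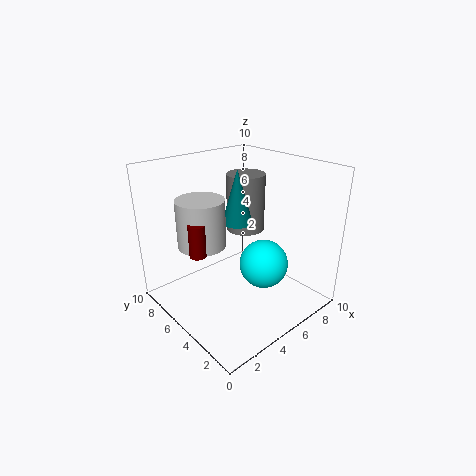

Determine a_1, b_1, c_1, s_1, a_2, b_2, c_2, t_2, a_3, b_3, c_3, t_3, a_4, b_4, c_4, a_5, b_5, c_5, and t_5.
a_1 = 2
b_1 = 5
c_1 = 5.5
s_1 = 1.5
a_2 = 4.5
b_2 = 4.5
c_2 = 6.5
t_2 = 3.5
a_3 = 1
b_3 = 4
c_3 = 5.5
t_3 = 2
a_4 = 4.5
b_4 = 2
c_4 = 4.5
a_5 = 8
b_5 = 7.5
c_5 = 4
t_5 = 4.5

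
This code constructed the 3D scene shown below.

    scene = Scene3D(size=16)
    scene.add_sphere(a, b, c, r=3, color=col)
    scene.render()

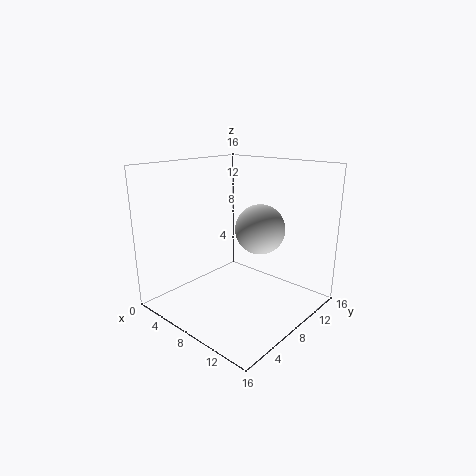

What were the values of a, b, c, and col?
a = 8, b = 12, c = 8, col = 'lightgray'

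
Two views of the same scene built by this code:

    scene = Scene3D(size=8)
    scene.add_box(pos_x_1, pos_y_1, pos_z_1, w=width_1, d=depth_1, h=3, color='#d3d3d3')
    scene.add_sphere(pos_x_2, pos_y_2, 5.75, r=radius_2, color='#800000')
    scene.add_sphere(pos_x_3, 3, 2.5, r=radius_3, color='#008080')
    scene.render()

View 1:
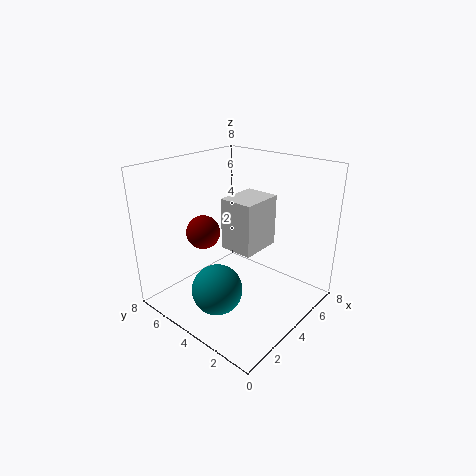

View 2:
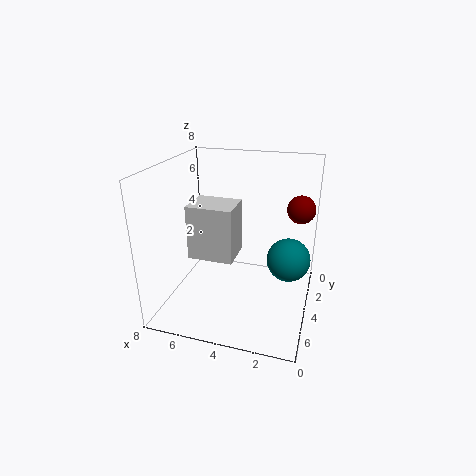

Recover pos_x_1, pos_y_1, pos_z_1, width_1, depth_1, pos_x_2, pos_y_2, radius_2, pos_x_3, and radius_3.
pos_x_1 = 4
pos_y_1 = 3.25
pos_z_1 = 3
width_1 = 2.5
depth_1 = 2
pos_x_2 = 0.75
pos_y_2 = 3.25
radius_2 = 0.75
pos_x_3 = 1.25
radius_3 = 1.25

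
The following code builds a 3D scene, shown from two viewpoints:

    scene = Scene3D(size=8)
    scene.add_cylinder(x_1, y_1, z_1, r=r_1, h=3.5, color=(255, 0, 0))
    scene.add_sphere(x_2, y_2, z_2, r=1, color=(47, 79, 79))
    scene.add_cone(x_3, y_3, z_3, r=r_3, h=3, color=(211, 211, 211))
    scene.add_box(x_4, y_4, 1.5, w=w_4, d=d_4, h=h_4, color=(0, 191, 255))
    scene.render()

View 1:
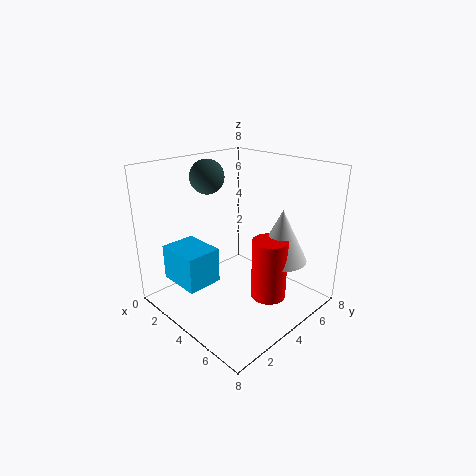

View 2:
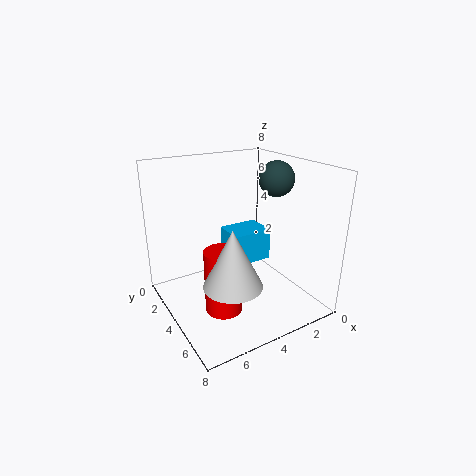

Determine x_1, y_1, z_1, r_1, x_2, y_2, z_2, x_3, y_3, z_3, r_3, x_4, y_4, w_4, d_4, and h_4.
x_1 = 5.5
y_1 = 5
z_1 = 0.5
r_1 = 1
x_2 = 1.5
y_2 = 4
z_2 = 7
x_3 = 5.5
y_3 = 6
z_3 = 2.5
r_3 = 1.5
x_4 = 1
y_4 = 1
w_4 = 2.5
d_4 = 2
h_4 = 2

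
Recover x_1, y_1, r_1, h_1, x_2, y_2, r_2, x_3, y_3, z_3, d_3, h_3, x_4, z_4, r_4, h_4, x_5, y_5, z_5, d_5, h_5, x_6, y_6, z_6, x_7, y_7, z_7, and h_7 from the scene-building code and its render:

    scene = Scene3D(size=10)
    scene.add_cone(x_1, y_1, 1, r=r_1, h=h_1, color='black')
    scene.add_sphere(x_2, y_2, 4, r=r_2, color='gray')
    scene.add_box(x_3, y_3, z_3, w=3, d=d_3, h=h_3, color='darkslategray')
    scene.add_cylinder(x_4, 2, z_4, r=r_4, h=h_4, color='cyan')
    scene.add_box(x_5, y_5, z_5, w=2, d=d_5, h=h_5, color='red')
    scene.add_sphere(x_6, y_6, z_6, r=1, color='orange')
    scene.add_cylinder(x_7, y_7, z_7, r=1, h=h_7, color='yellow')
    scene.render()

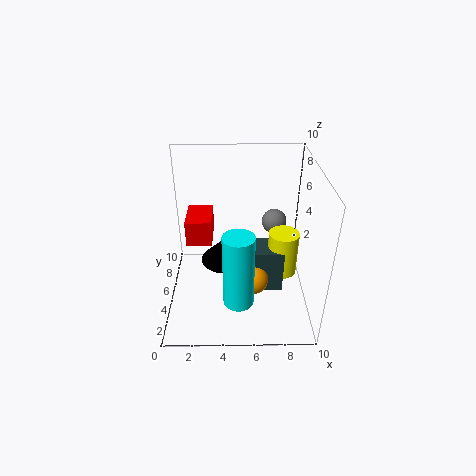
x_1 = 4
y_1 = 8
r_1 = 2
h_1 = 2
x_2 = 8
y_2 = 9
r_2 = 1
x_3 = 5
y_3 = 3
z_3 = 2
d_3 = 2
h_3 = 3
x_4 = 5
z_4 = 2
r_4 = 1
h_4 = 5
x_5 = 1
y_5 = 7
z_5 = 3
d_5 = 3
h_5 = 2
x_6 = 6
y_6 = 3
z_6 = 3
x_7 = 8
y_7 = 4
z_7 = 3
h_7 = 3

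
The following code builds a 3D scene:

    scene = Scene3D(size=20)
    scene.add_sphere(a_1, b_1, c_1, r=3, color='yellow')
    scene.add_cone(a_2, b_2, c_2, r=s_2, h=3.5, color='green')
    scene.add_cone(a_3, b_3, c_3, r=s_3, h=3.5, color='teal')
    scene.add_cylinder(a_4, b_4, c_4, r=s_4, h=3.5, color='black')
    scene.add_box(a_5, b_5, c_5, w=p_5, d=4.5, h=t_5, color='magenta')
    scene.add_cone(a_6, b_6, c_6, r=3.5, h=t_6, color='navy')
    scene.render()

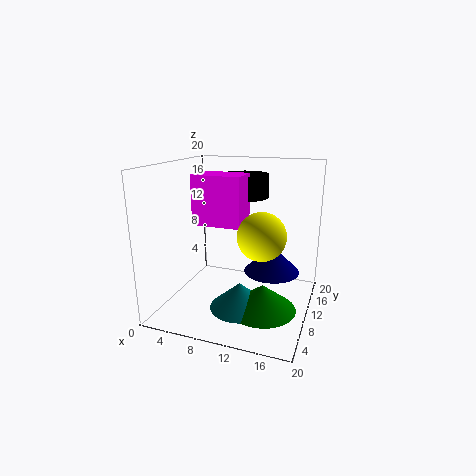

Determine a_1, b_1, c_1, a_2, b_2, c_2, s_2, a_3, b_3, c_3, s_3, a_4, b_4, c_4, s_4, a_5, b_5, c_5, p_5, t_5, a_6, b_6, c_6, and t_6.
a_1 = 14.5, b_1 = 6, c_1 = 12, a_2 = 14.5, b_2 = 7, c_2 = 1.5, s_2 = 4.5, a_3 = 11.5, b_3 = 6.5, c_3 = 1.5, s_3 = 4, a_4 = 9, b_4 = 16, c_4 = 14.5, s_4 = 3.5, a_5 = 3.5, b_5 = 9, c_5 = 11.5, p_5 = 7, t_5 = 7, a_6 = 15.5, b_6 = 7.5, c_6 = 7, t_6 = 3.5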